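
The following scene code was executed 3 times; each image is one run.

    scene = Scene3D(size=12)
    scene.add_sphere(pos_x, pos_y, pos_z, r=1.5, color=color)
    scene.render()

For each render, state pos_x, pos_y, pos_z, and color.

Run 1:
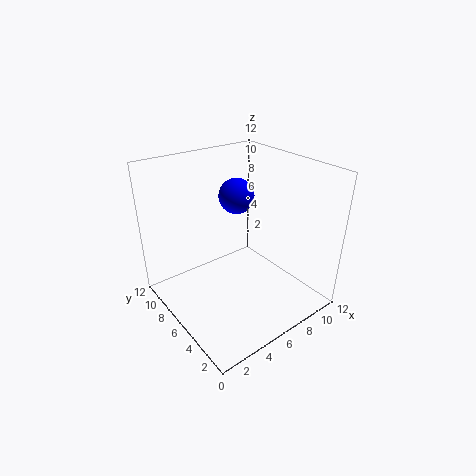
pos_x = 7
pos_y = 7.5
pos_z = 9
color = 'blue'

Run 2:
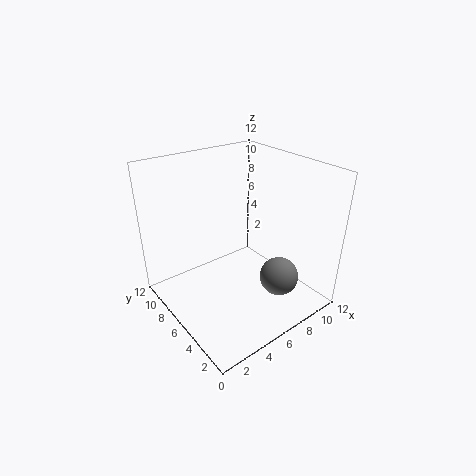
pos_x = 7
pos_y = 2
pos_z = 4
color = 'gray'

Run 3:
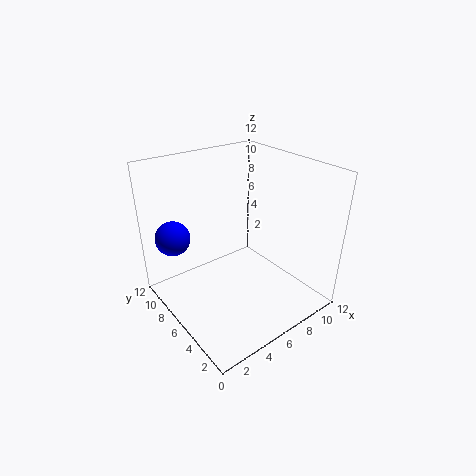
pos_x = 2
pos_y = 10
pos_z = 5.5
color = 'blue'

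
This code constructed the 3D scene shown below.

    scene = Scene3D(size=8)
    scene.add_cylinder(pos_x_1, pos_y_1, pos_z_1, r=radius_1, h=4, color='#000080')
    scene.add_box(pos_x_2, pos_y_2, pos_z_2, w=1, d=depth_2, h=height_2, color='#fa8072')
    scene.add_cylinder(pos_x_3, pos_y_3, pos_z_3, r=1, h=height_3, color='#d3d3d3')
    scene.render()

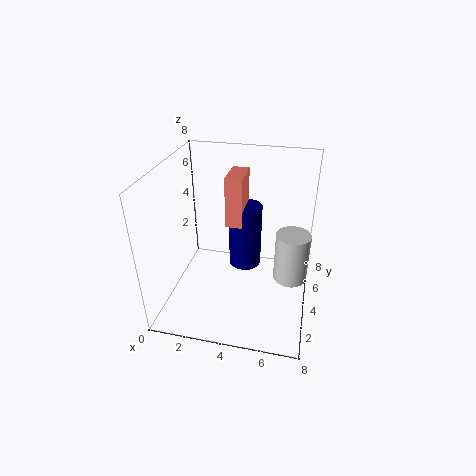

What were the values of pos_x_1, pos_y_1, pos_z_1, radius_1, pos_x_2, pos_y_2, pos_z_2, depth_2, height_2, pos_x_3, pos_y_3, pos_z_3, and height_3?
pos_x_1 = 4, pos_y_1 = 6, pos_z_1 = 1, radius_1 = 1, pos_x_2 = 3, pos_y_2 = 5, pos_z_2 = 4, depth_2 = 2, height_2 = 3, pos_x_3 = 7, pos_y_3 = 5, pos_z_3 = 1, height_3 = 3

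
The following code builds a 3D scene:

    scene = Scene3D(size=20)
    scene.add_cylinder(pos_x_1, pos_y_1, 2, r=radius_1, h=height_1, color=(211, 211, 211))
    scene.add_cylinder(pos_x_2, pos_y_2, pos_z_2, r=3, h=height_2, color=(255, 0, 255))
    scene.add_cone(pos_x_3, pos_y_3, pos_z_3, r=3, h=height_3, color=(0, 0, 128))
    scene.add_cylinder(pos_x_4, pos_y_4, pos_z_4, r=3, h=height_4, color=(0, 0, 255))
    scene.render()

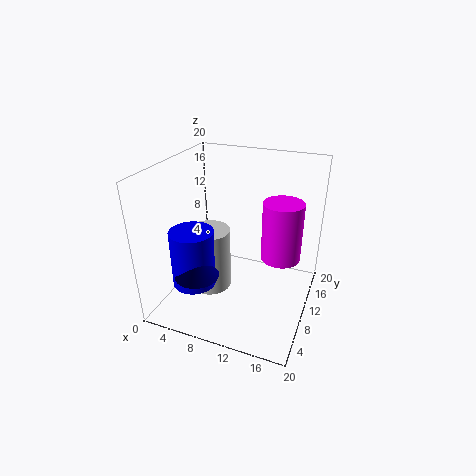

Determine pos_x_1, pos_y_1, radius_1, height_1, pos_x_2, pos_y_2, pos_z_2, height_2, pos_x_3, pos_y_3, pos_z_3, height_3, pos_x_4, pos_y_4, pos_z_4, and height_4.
pos_x_1 = 6, pos_y_1 = 9, radius_1 = 3, height_1 = 9, pos_x_2 = 15, pos_y_2 = 15, pos_z_2 = 5, height_2 = 9, pos_x_3 = 6, pos_y_3 = 5, pos_z_3 = 6, height_3 = 5, pos_x_4 = 5, pos_y_4 = 6, pos_z_4 = 4, height_4 = 8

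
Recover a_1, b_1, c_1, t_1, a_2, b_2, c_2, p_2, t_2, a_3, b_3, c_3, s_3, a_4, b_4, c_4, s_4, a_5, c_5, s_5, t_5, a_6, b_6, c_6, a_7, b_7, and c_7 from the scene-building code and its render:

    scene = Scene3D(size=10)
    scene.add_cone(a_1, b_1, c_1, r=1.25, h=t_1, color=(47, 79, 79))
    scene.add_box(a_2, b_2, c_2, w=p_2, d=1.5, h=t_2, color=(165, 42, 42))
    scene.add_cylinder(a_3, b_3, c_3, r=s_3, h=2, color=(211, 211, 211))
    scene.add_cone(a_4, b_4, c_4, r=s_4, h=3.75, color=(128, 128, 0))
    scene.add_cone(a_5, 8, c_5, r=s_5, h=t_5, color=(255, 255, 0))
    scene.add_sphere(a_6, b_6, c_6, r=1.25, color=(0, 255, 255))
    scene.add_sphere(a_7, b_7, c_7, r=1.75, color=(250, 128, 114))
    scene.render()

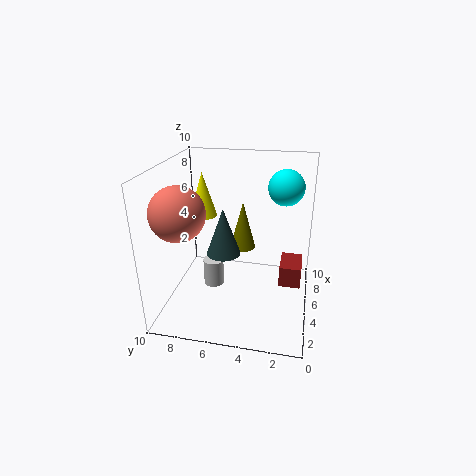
a_1 = 5.75
b_1 = 6.25
c_1 = 3.25
t_1 = 3.5
a_2 = 4.5
b_2 = 0.5
c_2 = 1.75
p_2 = 2.25
t_2 = 1.5
a_3 = 5.5
b_3 = 7
c_3 = 0.75
s_3 = 0.75
a_4 = 8
b_4 = 5.25
c_4 = 2.75
s_4 = 1
a_5 = 6.75
c_5 = 5.75
s_5 = 1
t_5 = 3.25
a_6 = 6.75
b_6 = 2
c_6 = 8.25
a_7 = 2.5
b_7 = 8.25
c_7 = 7.5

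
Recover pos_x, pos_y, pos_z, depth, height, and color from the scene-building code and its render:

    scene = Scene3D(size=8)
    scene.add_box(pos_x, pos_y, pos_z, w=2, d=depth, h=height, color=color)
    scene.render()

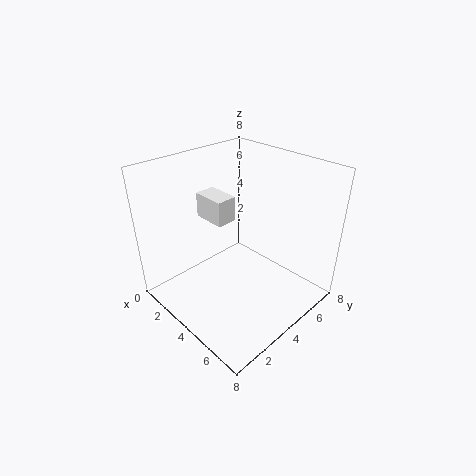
pos_x = 0.75, pos_y = 3.75, pos_z = 4.25, depth = 1.25, height = 1.5, color = 'white'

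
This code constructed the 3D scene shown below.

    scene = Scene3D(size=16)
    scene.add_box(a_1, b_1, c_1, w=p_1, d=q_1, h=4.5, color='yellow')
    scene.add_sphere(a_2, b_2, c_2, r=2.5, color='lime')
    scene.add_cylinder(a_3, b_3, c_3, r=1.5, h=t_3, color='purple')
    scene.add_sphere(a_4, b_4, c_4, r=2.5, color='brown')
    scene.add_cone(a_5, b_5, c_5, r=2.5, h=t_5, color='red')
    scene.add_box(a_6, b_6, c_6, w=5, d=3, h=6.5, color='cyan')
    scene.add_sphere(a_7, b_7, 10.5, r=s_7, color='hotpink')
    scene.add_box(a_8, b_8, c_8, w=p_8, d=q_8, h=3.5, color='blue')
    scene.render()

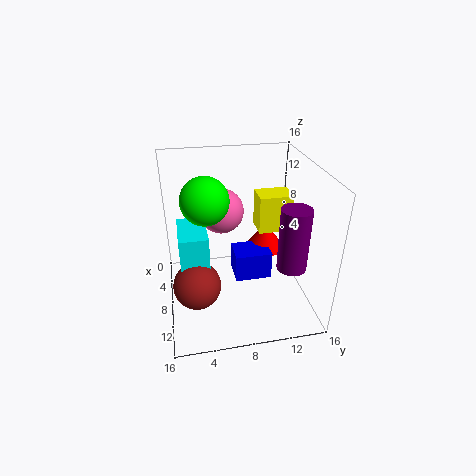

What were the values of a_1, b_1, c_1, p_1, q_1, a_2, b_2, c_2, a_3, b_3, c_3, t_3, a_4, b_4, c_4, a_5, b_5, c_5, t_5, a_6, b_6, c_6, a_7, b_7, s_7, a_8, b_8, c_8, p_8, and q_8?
a_1 = 3; b_1 = 11; c_1 = 7; p_1 = 3; q_1 = 4; a_2 = 8.5; b_2 = 4.5; c_2 = 13; a_3 = 13; b_3 = 12.5; c_3 = 7; t_3 = 6.5; a_4 = 11; b_4 = 3; c_4 = 4.5; a_5 = 3.5; b_5 = 12.5; c_5 = 3.5; t_5 = 3.5; a_6 = 6; b_6 = 1.5; c_6 = 3.5; a_7 = 6; b_7 = 6.5; s_7 = 2.5; a_8 = 3.5; b_8 = 8; c_8 = 1; p_8 = 3.5; q_8 = 4.5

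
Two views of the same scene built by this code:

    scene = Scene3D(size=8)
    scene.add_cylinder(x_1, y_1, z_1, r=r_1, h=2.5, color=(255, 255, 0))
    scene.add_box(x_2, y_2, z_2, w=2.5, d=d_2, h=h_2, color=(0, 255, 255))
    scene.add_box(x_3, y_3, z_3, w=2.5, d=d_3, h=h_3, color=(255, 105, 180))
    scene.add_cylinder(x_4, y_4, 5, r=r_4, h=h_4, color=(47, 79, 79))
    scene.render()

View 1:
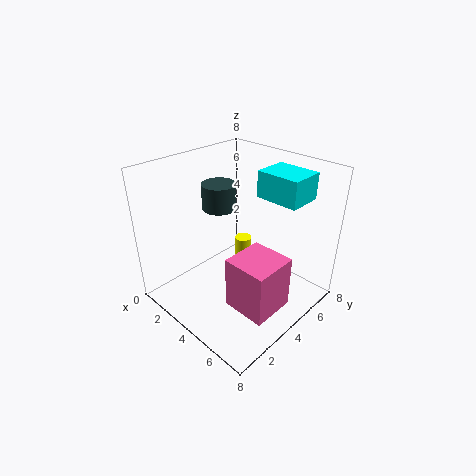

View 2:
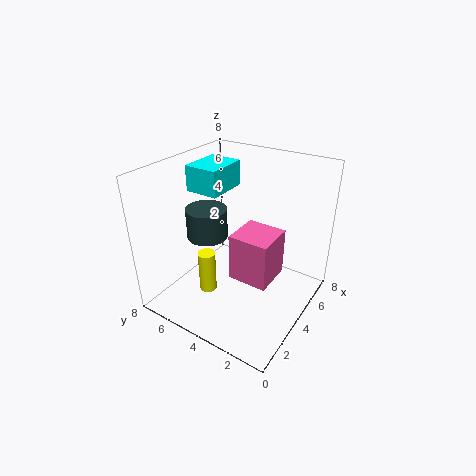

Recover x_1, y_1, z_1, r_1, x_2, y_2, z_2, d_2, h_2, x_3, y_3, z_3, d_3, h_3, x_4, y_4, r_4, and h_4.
x_1 = 3; y_1 = 5.5; z_1 = 0.5; r_1 = 0.5; x_2 = 4; y_2 = 5.5; z_2 = 6; d_2 = 2; h_2 = 1.5; x_3 = 4.5; y_3 = 2.5; z_3 = 0.5; d_3 = 2.5; h_3 = 3; x_4 = 2; y_4 = 4.5; r_4 = 1; h_4 = 1.5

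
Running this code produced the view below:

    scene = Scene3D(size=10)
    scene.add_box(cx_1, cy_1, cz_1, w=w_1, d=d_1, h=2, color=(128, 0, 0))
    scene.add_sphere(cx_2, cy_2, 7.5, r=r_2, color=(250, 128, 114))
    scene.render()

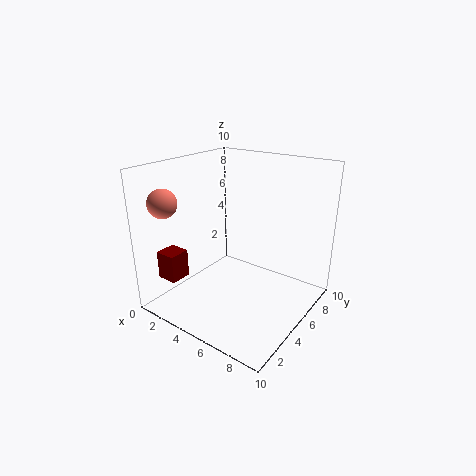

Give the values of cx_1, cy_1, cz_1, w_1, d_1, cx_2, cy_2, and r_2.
cx_1 = 0.5
cy_1 = 1.5
cz_1 = 2
w_1 = 1.5
d_1 = 1.5
cx_2 = 1
cy_2 = 2
r_2 = 1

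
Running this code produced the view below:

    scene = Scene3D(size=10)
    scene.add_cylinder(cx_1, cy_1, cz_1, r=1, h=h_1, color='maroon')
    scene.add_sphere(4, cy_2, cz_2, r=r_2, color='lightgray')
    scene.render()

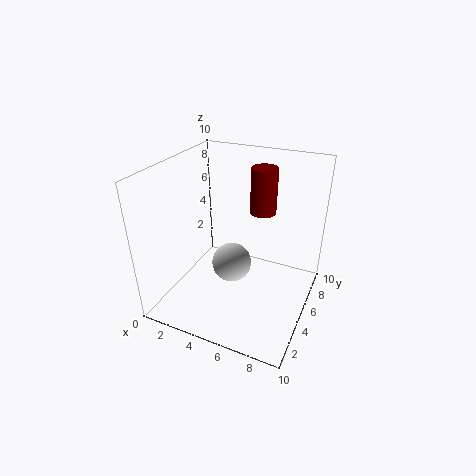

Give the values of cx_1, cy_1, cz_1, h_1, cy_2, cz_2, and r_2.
cx_1 = 5.5
cy_1 = 8.5
cz_1 = 5.5
h_1 = 3.5
cy_2 = 6
cz_2 = 2
r_2 = 1.5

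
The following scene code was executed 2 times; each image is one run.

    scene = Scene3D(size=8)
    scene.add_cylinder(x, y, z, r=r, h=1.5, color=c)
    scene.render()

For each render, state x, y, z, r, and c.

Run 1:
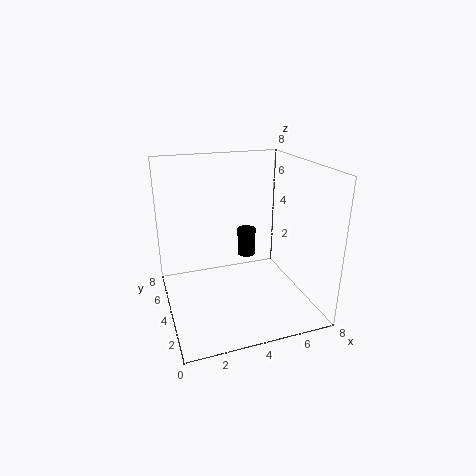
x = 4.5; y = 4; z = 3; r = 0.5; c = 'black'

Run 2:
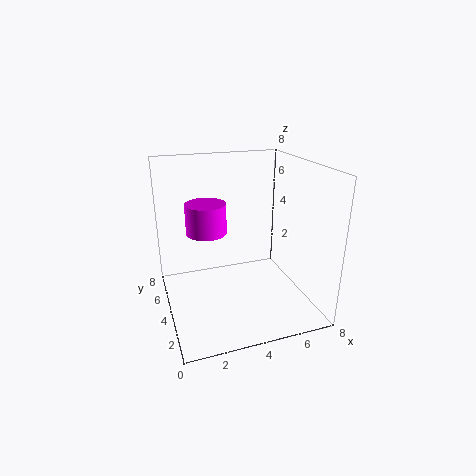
x = 2; y = 3; z = 5; r = 1; c = 'magenta'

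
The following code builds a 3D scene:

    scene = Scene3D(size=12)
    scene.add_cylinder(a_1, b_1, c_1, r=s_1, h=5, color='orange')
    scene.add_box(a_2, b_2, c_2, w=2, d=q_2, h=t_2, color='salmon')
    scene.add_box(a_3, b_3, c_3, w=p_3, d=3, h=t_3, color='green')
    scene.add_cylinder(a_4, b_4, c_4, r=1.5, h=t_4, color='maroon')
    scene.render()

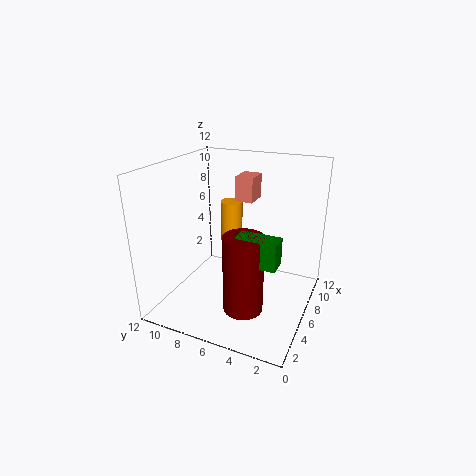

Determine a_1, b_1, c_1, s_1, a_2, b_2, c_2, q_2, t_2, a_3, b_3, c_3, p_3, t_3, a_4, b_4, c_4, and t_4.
a_1 = 9; b_1 = 8; c_1 = 3; s_1 = 1; a_2 = 6.5; b_2 = 5; c_2 = 9; q_2 = 1.5; t_2 = 2; a_3 = 2; b_3 = 1.5; c_3 = 6; p_3 = 1.5; t_3 = 2; a_4 = 2.5; b_4 = 4; c_4 = 2; t_4 = 6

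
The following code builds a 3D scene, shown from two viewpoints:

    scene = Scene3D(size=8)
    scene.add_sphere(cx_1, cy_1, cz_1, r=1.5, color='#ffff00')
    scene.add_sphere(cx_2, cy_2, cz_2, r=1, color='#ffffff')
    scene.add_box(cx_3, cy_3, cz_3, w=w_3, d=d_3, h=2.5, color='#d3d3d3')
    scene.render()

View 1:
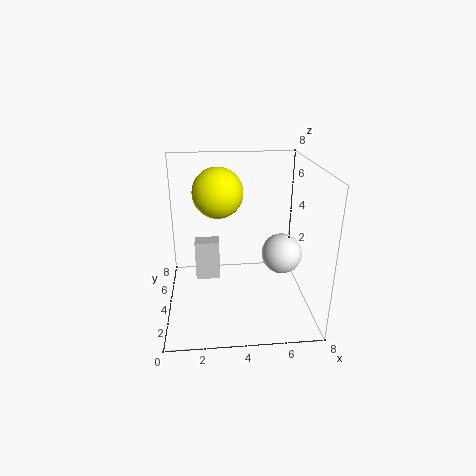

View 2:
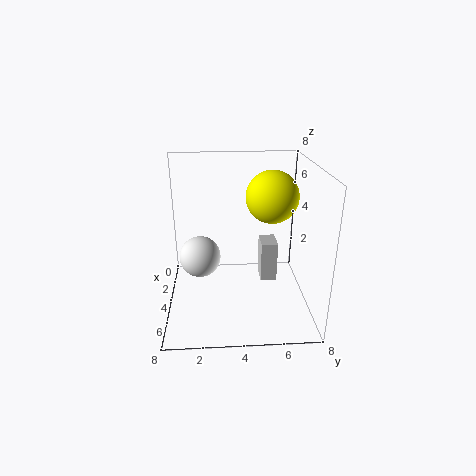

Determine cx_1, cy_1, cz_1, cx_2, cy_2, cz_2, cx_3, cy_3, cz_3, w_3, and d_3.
cx_1 = 3
cy_1 = 6
cz_1 = 6
cx_2 = 6
cy_2 = 2
cz_2 = 4
cx_3 = 1.5
cy_3 = 5.5
cz_3 = 0.5
w_3 = 1.5
d_3 = 1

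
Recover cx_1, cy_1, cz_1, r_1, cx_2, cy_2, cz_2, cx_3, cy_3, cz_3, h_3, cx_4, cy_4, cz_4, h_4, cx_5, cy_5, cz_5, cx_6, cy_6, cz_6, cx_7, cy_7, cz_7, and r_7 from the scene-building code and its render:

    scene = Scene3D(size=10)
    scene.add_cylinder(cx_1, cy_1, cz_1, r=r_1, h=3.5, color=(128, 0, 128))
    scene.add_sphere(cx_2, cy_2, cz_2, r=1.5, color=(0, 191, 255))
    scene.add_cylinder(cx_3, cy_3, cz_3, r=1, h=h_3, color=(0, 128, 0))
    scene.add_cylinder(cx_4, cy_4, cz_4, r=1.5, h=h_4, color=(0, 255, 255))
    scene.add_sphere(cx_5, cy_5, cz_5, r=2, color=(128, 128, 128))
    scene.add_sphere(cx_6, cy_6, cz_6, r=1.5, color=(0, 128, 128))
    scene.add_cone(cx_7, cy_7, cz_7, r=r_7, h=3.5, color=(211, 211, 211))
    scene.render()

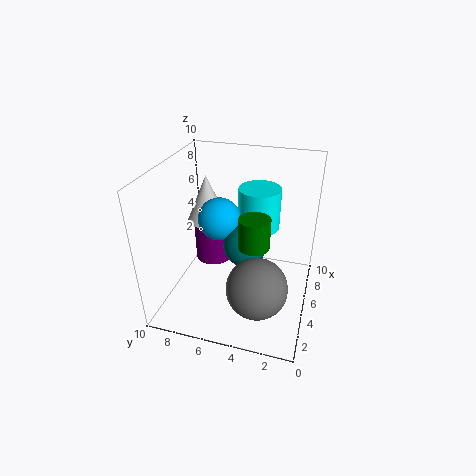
cx_1 = 8
cy_1 = 8
cz_1 = 1
r_1 = 1.5
cx_2 = 5.5
cy_2 = 6.5
cz_2 = 6
cx_3 = 3.5
cy_3 = 3.5
cz_3 = 5.5
h_3 = 2
cx_4 = 7
cy_4 = 4
cz_4 = 5
h_4 = 3
cx_5 = 2.5
cy_5 = 3
cz_5 = 3
cx_6 = 5
cy_6 = 4.5
cz_6 = 4.5
cx_7 = 7
cy_7 = 8
cz_7 = 5
r_7 = 1.5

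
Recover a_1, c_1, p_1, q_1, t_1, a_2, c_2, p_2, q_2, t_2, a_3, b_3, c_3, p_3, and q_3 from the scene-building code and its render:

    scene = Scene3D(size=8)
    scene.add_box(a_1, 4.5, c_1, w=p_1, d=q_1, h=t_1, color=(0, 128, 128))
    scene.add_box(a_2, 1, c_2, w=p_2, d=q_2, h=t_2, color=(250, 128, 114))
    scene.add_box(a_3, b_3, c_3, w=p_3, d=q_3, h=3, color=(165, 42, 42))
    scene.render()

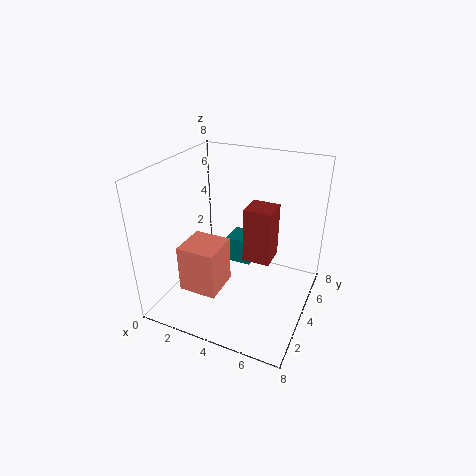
a_1 = 3, c_1 = 2, p_1 = 1.5, q_1 = 1.5, t_1 = 1.5, a_2 = 2, c_2 = 2, p_2 = 2, q_2 = 2, t_2 = 2.5, a_3 = 4.5, b_3 = 3.5, c_3 = 3, p_3 = 1.5, q_3 = 1.5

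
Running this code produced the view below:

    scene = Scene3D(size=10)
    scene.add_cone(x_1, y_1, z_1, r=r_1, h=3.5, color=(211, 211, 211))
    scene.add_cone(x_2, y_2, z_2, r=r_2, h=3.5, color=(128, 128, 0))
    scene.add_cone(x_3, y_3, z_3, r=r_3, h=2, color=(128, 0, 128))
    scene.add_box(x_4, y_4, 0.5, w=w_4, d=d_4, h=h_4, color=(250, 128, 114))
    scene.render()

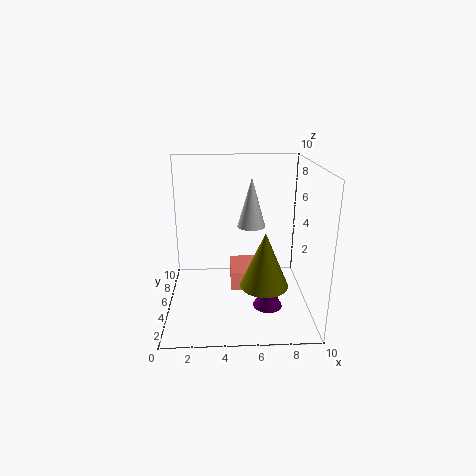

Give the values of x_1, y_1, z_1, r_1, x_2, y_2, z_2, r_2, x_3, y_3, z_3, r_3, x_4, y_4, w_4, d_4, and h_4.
x_1 = 6, y_1 = 6, z_1 = 5.5, r_1 = 1, x_2 = 6.5, y_2 = 2, z_2 = 3, r_2 = 1.5, x_3 = 7, y_3 = 3.5, z_3 = 0.5, r_3 = 1, x_4 = 4.5, y_4 = 5.5, w_4 = 3, d_4 = 3, h_4 = 1.5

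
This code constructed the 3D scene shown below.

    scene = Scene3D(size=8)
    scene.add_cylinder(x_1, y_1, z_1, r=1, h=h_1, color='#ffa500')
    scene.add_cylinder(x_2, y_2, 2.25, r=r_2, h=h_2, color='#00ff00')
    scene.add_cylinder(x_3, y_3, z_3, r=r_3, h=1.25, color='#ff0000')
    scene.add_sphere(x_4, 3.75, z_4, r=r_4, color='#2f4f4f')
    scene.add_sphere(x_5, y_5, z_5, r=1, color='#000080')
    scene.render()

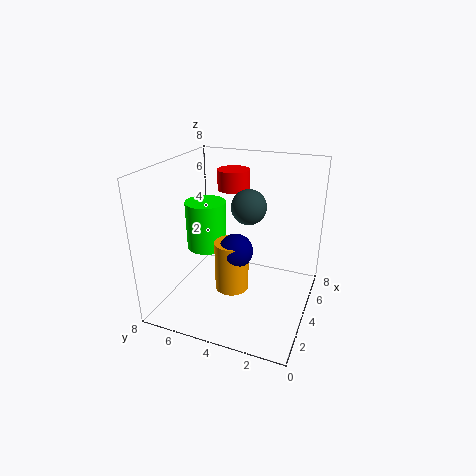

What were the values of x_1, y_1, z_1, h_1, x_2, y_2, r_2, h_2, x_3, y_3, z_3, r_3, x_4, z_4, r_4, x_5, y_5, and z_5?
x_1 = 4.25
y_1 = 4.5
z_1 = 0.5
h_1 = 3
x_2 = 5.5
y_2 = 6.75
r_2 = 1.25
h_2 = 3
x_3 = 7
y_3 = 5.5
z_3 = 5.75
r_3 = 1
x_4 = 5
z_4 = 5.5
r_4 = 1
x_5 = 4.25
y_5 = 4.25
z_5 = 3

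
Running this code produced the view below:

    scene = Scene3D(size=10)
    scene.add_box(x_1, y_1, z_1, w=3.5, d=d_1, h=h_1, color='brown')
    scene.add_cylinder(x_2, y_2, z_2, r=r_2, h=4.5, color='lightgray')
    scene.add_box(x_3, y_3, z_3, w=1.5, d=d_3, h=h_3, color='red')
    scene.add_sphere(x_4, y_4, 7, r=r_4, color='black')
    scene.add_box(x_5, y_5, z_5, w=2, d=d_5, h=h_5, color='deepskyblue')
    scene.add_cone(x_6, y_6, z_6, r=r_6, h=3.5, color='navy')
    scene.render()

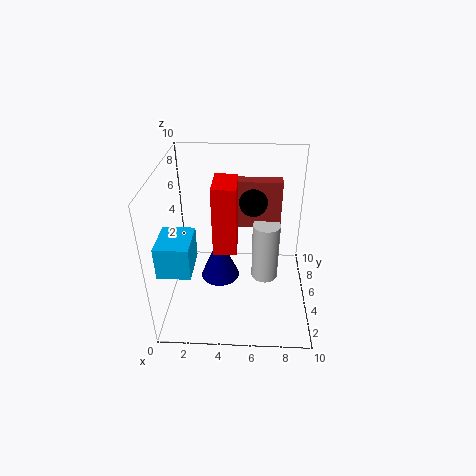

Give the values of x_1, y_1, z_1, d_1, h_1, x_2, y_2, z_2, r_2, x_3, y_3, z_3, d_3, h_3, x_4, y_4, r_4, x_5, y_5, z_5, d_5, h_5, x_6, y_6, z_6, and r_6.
x_1 = 4.5
y_1 = 6.5
z_1 = 5
d_1 = 1
h_1 = 3.5
x_2 = 7
y_2 = 6
z_2 = 1
r_2 = 1
x_3 = 3.5
y_3 = 3
z_3 = 5
d_3 = 2.5
h_3 = 4.5
x_4 = 6
y_4 = 6.5
r_4 = 1
x_5 = 0.5
y_5 = 0.5
z_5 = 5
d_5 = 2.5
h_5 = 2
x_6 = 3.5
y_6 = 6.5
z_6 = 0.5
r_6 = 1.5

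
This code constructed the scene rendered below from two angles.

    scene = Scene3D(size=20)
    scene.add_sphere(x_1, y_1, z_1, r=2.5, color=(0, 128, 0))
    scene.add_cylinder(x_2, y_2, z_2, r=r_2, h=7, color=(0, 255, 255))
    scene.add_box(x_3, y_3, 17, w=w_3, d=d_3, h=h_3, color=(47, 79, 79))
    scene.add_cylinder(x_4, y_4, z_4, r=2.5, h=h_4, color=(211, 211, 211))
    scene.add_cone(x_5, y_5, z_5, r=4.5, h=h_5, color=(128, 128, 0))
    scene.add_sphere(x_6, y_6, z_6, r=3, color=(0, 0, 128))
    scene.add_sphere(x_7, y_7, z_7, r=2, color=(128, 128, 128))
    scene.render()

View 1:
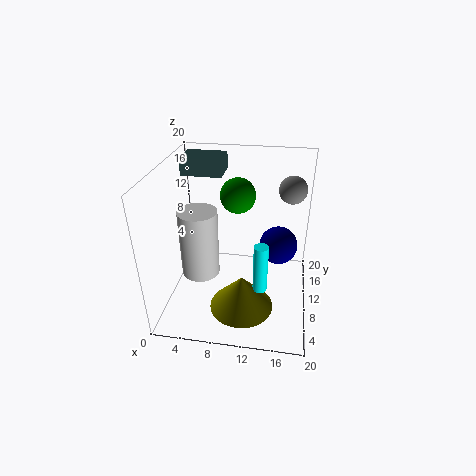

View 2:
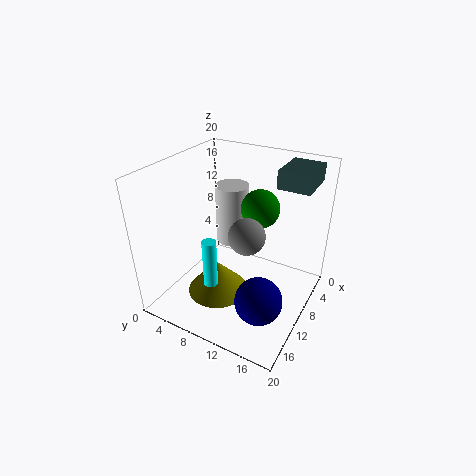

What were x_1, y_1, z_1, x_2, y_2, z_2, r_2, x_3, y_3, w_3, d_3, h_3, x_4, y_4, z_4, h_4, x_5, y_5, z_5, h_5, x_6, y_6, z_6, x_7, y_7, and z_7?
x_1 = 9.5
y_1 = 13
z_1 = 15
x_2 = 13.5
y_2 = 7.5
z_2 = 3.5
r_2 = 1
x_3 = 1
y_3 = 14
w_3 = 6
d_3 = 4.5
h_3 = 2.5
x_4 = 5.5
y_4 = 6.5
z_4 = 6.5
h_4 = 9
x_5 = 11
y_5 = 7
z_5 = 0.5
h_5 = 5
x_6 = 15.5
y_6 = 16
z_6 = 5.5
x_7 = 17
y_7 = 15
z_7 = 15.5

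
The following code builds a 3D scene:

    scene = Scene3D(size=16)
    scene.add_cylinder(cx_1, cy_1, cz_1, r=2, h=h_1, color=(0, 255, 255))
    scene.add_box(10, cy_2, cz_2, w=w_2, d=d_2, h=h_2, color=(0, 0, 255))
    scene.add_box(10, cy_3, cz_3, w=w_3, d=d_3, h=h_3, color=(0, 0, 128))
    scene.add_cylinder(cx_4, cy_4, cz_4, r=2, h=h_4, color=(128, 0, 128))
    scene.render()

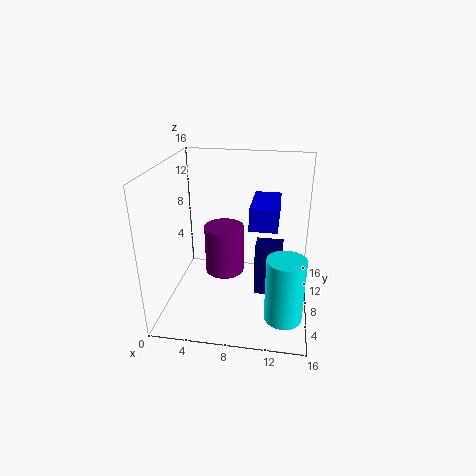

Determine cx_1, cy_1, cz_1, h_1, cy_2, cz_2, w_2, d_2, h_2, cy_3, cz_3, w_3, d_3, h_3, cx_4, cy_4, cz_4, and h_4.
cx_1 = 13.5, cy_1 = 4, cz_1 = 1, h_1 = 7, cy_2 = 1.5, cz_2 = 12, w_2 = 2.5, d_2 = 5, h_2 = 2, cy_3 = 7, cz_3 = 1.5, w_3 = 3, d_3 = 2.5, h_3 = 6, cx_4 = 7, cy_4 = 5.5, cz_4 = 5.5, h_4 = 5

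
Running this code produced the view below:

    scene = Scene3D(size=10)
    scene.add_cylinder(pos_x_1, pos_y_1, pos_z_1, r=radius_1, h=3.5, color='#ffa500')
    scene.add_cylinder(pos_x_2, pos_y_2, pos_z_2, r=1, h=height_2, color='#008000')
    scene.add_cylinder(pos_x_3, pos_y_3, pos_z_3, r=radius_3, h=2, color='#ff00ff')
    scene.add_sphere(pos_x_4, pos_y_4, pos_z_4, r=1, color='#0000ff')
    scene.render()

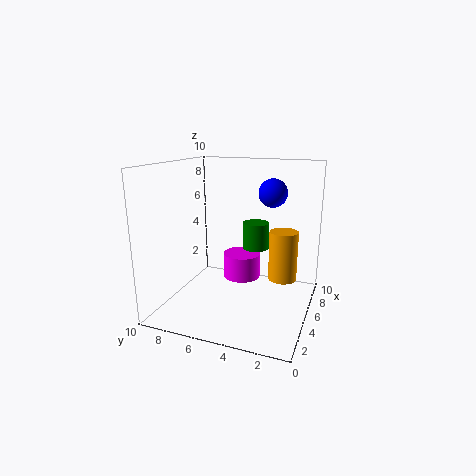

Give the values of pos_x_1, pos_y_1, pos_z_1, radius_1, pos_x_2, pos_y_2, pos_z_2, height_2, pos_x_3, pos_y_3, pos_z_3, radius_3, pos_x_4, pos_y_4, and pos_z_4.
pos_x_1 = 6, pos_y_1 = 2, pos_z_1 = 2, radius_1 = 1, pos_x_2 = 7.5, pos_y_2 = 4.5, pos_z_2 = 3.5, height_2 = 2, pos_x_3 = 8.5, pos_y_3 = 6, pos_z_3 = 0.5, radius_3 = 1.5, pos_x_4 = 6.5, pos_y_4 = 3, pos_z_4 = 8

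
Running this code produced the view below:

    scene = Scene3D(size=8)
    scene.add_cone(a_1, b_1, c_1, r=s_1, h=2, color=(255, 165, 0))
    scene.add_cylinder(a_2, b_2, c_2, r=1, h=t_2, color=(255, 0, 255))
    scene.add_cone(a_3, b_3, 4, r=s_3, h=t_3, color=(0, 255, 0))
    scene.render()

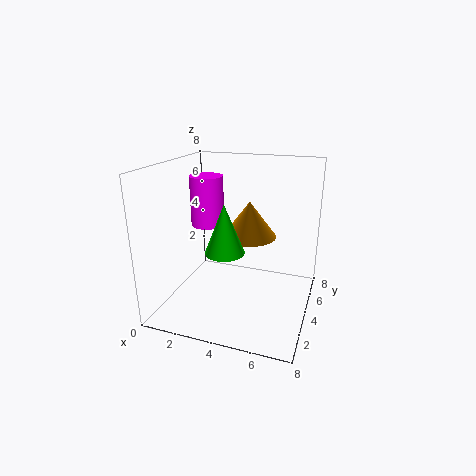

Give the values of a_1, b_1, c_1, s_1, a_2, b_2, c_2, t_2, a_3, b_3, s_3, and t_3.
a_1 = 4.5; b_1 = 4.5; c_1 = 4; s_1 = 1.5; a_2 = 1.5; b_2 = 5.5; c_2 = 4; t_2 = 3; a_3 = 4; b_3 = 2; s_3 = 1; t_3 = 2.5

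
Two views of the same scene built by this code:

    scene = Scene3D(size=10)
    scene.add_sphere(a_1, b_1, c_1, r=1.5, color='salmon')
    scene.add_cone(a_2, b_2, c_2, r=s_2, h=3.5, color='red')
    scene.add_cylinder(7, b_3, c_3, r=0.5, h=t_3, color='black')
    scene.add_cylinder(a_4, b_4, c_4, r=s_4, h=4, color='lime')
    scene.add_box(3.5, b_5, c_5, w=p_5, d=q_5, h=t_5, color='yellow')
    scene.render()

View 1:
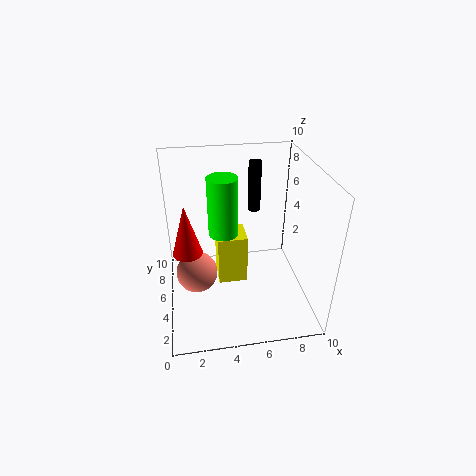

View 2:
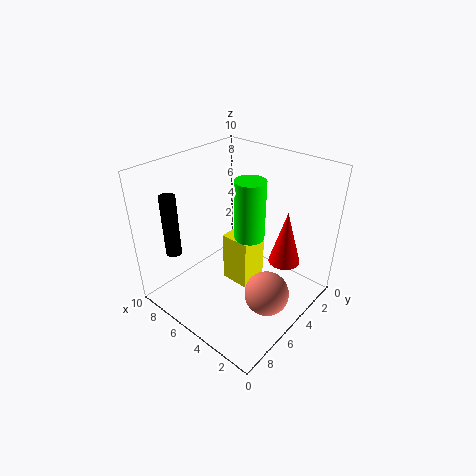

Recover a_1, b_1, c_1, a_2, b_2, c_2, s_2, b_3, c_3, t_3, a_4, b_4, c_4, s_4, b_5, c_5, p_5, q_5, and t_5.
a_1 = 2
b_1 = 5.5
c_1 = 2
a_2 = 1.5
b_2 = 4.5
c_2 = 4.5
s_2 = 1
b_3 = 9
c_3 = 5
t_3 = 4
a_4 = 4
b_4 = 5
c_4 = 5.5
s_4 = 1
b_5 = 4
c_5 = 2
p_5 = 2
q_5 = 2
t_5 = 3.5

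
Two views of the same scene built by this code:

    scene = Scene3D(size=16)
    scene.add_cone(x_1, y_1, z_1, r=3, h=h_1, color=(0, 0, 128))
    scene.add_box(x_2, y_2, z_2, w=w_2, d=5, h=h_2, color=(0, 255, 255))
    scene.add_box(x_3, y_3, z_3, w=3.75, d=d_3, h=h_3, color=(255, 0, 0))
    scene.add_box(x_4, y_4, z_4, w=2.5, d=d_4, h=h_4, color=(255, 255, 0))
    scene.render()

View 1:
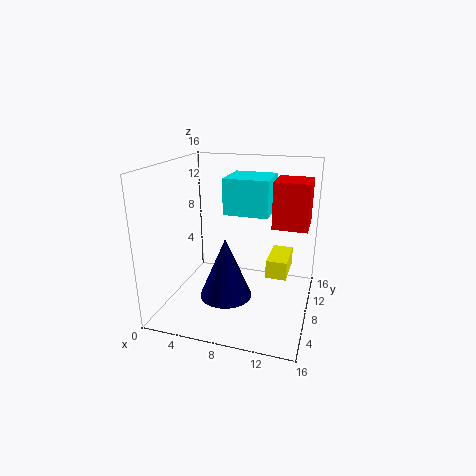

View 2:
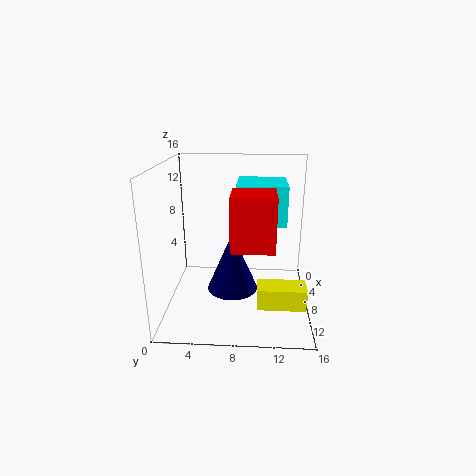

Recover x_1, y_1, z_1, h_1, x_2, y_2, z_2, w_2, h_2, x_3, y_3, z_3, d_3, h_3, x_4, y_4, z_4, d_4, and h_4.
x_1 = 6.75
y_1 = 7.25
z_1 = 1
h_1 = 7
x_2 = 6.25
y_2 = 8
z_2 = 10.5
w_2 = 5
h_2 = 4
x_3 = 11.75
y_3 = 7.75
z_3 = 9.5
d_3 = 4
h_3 = 5
x_4 = 10.75
y_4 = 10.25
z_4 = 2.25
d_4 = 5
h_4 = 2.25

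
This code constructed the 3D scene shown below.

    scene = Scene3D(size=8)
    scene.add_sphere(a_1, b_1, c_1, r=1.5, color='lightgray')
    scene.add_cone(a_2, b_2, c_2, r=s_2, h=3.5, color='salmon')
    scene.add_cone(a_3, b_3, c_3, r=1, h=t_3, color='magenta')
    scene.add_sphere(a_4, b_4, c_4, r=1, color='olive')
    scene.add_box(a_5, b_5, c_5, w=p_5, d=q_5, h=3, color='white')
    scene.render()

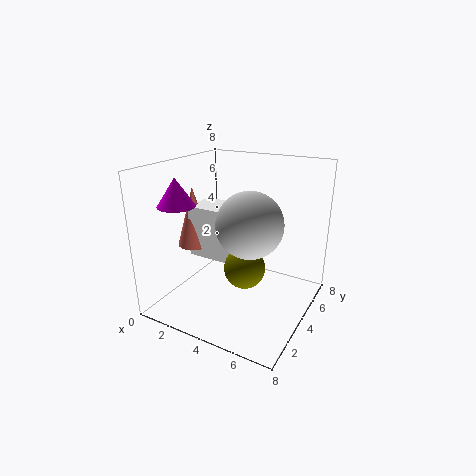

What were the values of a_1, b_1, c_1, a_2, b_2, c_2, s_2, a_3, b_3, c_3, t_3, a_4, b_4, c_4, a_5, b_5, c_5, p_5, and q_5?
a_1 = 6, b_1 = 1.5, c_1 = 6, a_2 = 1, b_2 = 4, c_2 = 3, s_2 = 1, a_3 = 1.5, b_3 = 2, c_3 = 6, t_3 = 1.5, a_4 = 5.5, b_4 = 2, c_4 = 3.5, a_5 = 1, b_5 = 3.5, c_5 = 2.5, p_5 = 3, q_5 = 2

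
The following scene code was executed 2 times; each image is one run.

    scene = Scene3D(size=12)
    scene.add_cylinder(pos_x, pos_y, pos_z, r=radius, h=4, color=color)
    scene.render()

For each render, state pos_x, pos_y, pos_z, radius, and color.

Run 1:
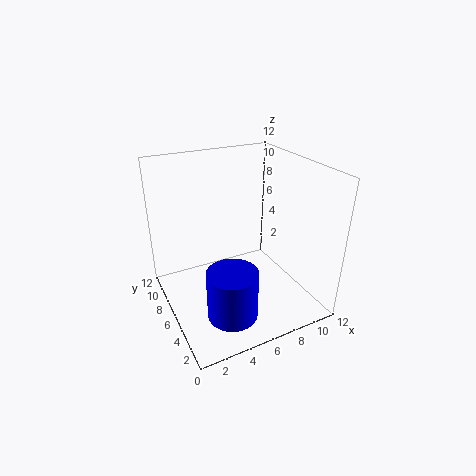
pos_x = 4; pos_y = 3; pos_z = 1; radius = 2; color = 'blue'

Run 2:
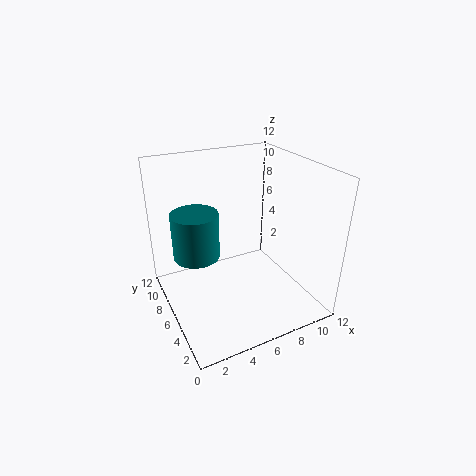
pos_x = 3; pos_y = 8; pos_z = 4; radius = 2; color = 'teal'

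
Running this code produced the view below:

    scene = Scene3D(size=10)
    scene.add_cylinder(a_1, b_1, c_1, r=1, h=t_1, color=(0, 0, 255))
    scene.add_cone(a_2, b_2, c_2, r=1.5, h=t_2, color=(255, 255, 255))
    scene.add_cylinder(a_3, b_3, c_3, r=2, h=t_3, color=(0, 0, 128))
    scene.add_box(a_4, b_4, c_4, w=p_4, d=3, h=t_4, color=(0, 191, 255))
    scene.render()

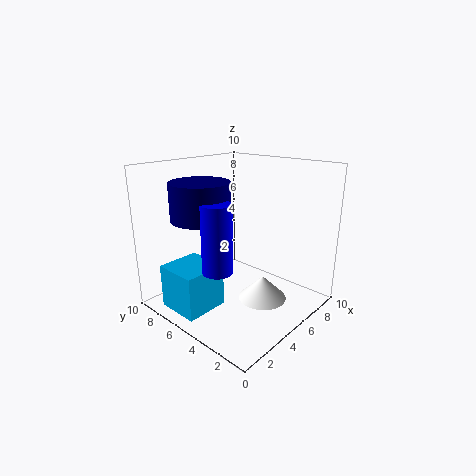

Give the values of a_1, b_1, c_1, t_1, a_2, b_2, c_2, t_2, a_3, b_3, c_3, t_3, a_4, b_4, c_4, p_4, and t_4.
a_1 = 2.5, b_1 = 4.5, c_1 = 3.5, t_1 = 4.5, a_2 = 4, b_2 = 2, c_2 = 2, t_2 = 1.5, a_3 = 3, b_3 = 6.5, c_3 = 6.5, t_3 = 2.5, a_4 = 0.5, b_4 = 5, c_4 = 0.5, p_4 = 3, t_4 = 3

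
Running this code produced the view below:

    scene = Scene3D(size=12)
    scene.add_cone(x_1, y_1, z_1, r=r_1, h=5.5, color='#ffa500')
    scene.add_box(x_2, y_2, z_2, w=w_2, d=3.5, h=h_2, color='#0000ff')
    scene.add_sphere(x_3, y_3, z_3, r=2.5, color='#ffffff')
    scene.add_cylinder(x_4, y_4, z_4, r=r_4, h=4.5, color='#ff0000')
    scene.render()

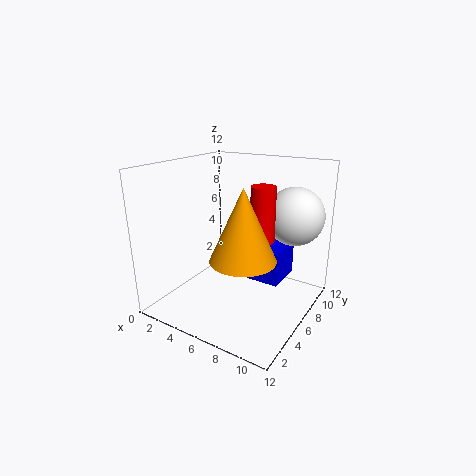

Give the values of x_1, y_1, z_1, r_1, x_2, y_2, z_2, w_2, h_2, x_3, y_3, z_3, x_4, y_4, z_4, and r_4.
x_1 = 8, y_1 = 3.5, z_1 = 5.5, r_1 = 2.5, x_2 = 6, y_2 = 7.5, z_2 = 1.5, w_2 = 3, h_2 = 3, x_3 = 9.5, y_3 = 9.5, z_3 = 7.5, x_4 = 8, y_4 = 6.5, z_4 = 6, r_4 = 1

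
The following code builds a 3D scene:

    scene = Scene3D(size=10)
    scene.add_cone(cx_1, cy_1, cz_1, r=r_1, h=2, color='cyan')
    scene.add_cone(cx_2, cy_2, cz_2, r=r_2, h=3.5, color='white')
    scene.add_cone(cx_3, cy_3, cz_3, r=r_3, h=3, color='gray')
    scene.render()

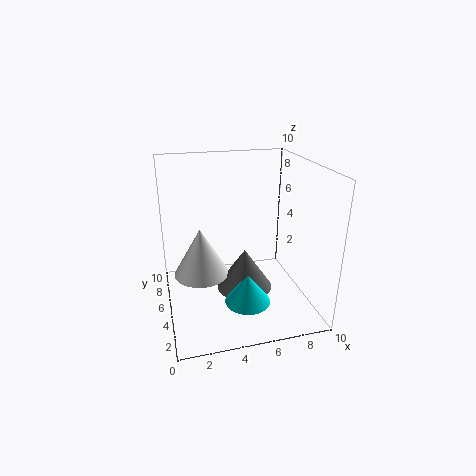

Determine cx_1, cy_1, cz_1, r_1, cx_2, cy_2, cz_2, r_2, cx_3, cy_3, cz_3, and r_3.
cx_1 = 5, cy_1 = 2.5, cz_1 = 1.5, r_1 = 1.5, cx_2 = 2.5, cy_2 = 6, cz_2 = 2, r_2 = 2, cx_3 = 5.5, cy_3 = 5, cz_3 = 1, r_3 = 2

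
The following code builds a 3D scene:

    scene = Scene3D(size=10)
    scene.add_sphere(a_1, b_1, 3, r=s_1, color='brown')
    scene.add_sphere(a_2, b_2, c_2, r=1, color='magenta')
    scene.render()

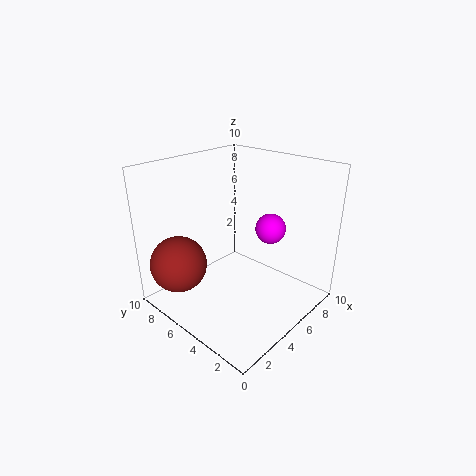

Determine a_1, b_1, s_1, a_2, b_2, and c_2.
a_1 = 2; b_1 = 8; s_1 = 2; a_2 = 6; b_2 = 3; c_2 = 6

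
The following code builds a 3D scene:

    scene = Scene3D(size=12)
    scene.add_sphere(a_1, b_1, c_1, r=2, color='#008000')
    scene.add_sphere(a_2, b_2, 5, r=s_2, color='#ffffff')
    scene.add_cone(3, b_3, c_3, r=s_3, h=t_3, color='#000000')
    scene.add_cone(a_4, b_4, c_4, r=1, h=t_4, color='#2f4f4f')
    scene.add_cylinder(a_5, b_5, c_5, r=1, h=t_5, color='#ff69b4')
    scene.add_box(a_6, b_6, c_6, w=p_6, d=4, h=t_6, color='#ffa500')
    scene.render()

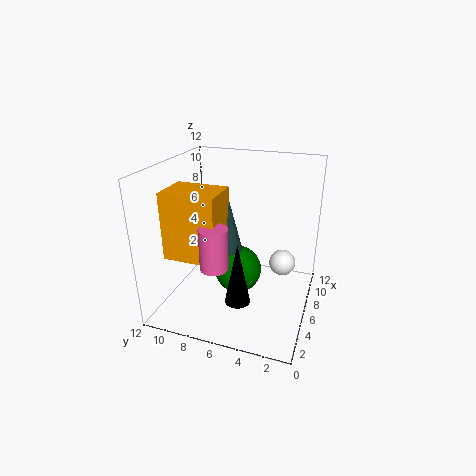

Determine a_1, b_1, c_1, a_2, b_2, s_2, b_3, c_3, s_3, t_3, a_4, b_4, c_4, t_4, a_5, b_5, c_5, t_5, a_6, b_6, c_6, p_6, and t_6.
a_1 = 6; b_1 = 6; c_1 = 3; a_2 = 5; b_2 = 2; s_2 = 1; b_3 = 5; c_3 = 2; s_3 = 1; t_3 = 5; a_4 = 4; b_4 = 6; c_4 = 6; t_4 = 4; a_5 = 1; b_5 = 6; c_5 = 6; t_5 = 3; a_6 = 1; b_6 = 6; c_6 = 6; p_6 = 3; t_6 = 5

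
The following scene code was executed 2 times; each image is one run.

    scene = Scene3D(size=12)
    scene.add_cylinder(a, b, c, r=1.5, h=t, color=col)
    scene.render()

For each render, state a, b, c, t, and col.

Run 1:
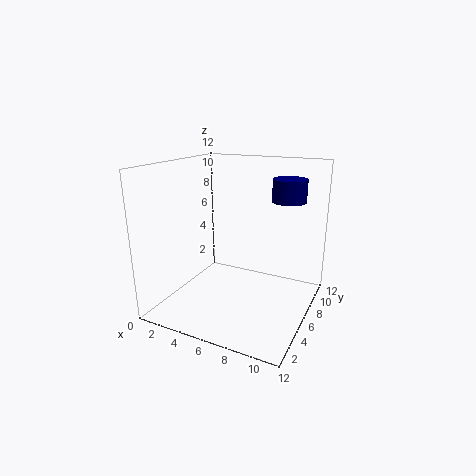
a = 9, b = 10, c = 8.5, t = 2, col = 'navy'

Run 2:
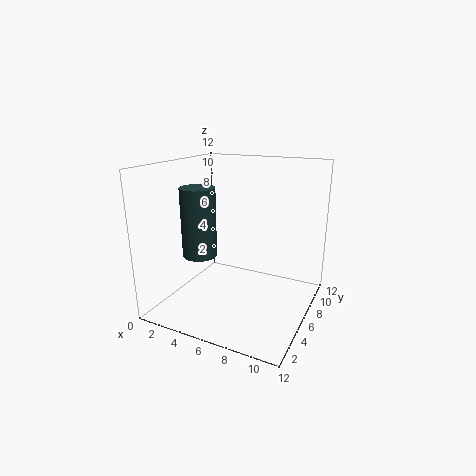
a = 2.5, b = 5.5, c = 4, t = 6, col = 'darkslategray'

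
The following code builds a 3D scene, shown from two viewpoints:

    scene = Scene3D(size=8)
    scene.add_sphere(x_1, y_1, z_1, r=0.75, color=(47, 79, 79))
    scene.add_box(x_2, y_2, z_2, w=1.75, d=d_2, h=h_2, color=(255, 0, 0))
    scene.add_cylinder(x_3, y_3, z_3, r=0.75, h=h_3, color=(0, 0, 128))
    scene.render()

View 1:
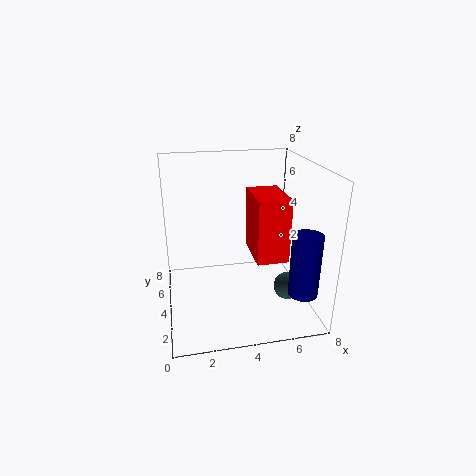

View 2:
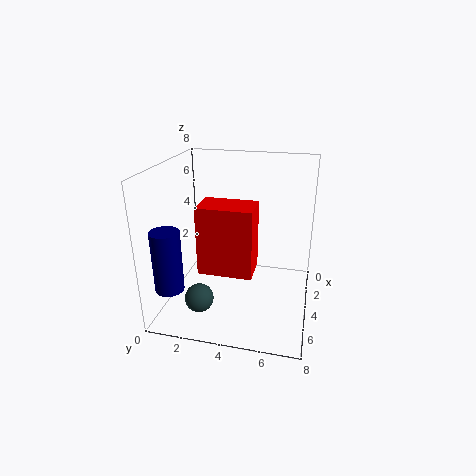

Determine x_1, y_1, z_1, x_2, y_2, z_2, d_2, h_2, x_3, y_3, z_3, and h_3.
x_1 = 6.5, y_1 = 2.5, z_1 = 1.5, x_2 = 4.75, y_2 = 2.5, z_2 = 3, d_2 = 2.75, h_2 = 3.5, x_3 = 6.75, y_3 = 1, z_3 = 2, h_3 = 3.25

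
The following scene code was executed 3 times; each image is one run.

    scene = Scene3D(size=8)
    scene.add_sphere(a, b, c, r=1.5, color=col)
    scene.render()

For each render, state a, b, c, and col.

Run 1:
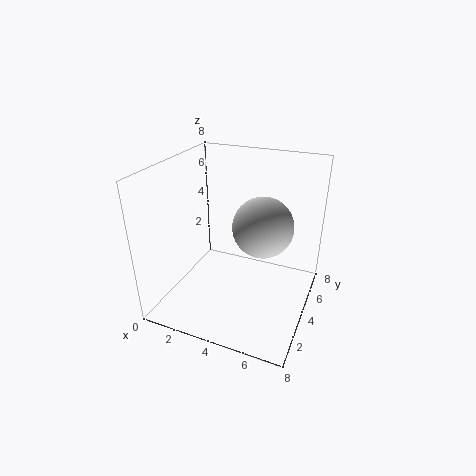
a = 5.75; b = 3; c = 5.5; col = 'lightgray'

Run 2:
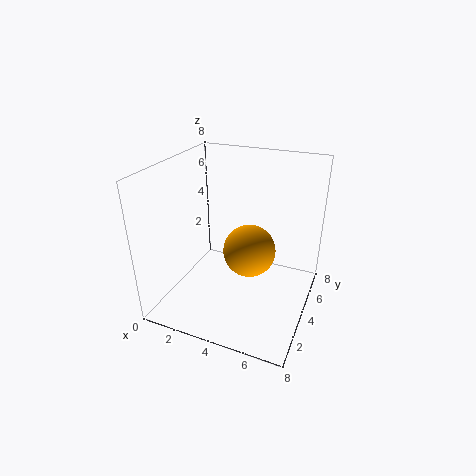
a = 4.5; b = 4.5; c = 3; col = 'orange'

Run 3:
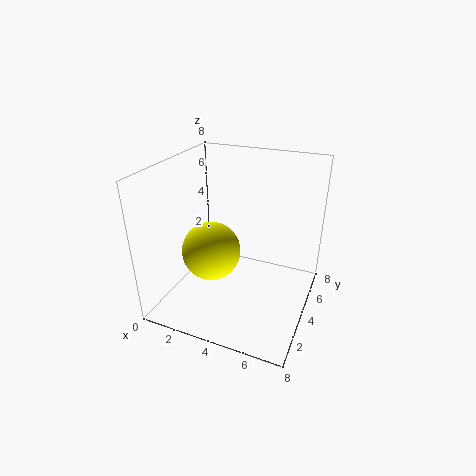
a = 3.25; b = 2.25; c = 4; col = 'yellow'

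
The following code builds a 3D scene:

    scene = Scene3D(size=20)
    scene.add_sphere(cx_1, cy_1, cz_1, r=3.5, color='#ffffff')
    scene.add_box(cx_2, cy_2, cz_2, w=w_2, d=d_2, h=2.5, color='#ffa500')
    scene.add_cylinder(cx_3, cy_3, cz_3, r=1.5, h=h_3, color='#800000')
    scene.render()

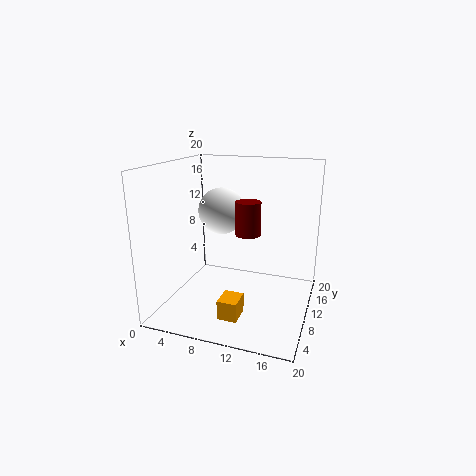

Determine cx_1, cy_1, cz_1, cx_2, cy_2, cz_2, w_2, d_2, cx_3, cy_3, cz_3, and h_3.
cx_1 = 6; cy_1 = 14; cz_1 = 12.5; cx_2 = 10; cy_2 = 2; cz_2 = 2; w_2 = 2.5; d_2 = 3; cx_3 = 13; cy_3 = 5; cz_3 = 12.5; h_3 = 4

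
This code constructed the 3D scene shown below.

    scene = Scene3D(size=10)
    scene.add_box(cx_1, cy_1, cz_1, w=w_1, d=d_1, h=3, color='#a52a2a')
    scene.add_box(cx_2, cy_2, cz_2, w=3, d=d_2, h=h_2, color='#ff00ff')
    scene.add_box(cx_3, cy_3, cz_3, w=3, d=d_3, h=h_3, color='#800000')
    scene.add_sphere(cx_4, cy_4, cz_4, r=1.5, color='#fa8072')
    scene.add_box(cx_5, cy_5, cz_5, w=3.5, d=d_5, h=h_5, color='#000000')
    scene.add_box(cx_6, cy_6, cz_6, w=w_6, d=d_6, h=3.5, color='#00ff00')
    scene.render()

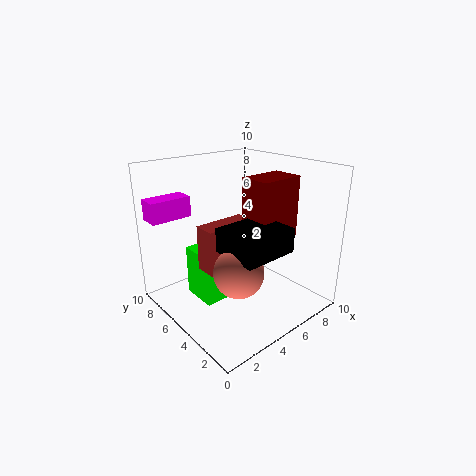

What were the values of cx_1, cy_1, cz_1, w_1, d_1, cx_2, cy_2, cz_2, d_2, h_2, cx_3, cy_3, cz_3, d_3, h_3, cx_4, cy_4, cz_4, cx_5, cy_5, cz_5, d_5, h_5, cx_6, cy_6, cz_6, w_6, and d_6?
cx_1 = 2, cy_1 = 4, cz_1 = 3.5, w_1 = 3.5, d_1 = 1.5, cx_2 = 0.5, cy_2 = 8.5, cz_2 = 6, d_2 = 1.5, h_2 = 1.5, cx_3 = 4.5, cy_3 = 2, cz_3 = 5.5, d_3 = 2, h_3 = 4, cx_4 = 2.5, cy_4 = 2, cz_4 = 4.5, cx_5 = 2, cy_5 = 0.5, cz_5 = 5.5, d_5 = 3, h_5 = 1.5, cx_6 = 2, cy_6 = 4.5, cz_6 = 1, w_6 = 3, d_6 = 2.5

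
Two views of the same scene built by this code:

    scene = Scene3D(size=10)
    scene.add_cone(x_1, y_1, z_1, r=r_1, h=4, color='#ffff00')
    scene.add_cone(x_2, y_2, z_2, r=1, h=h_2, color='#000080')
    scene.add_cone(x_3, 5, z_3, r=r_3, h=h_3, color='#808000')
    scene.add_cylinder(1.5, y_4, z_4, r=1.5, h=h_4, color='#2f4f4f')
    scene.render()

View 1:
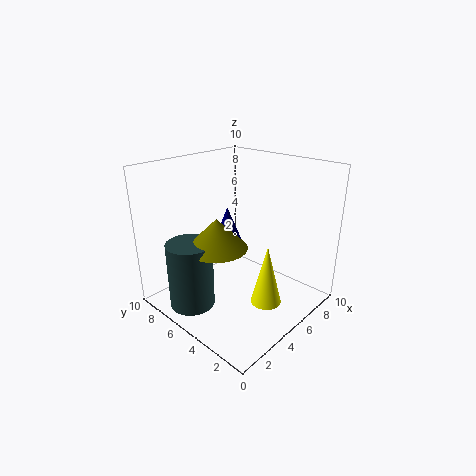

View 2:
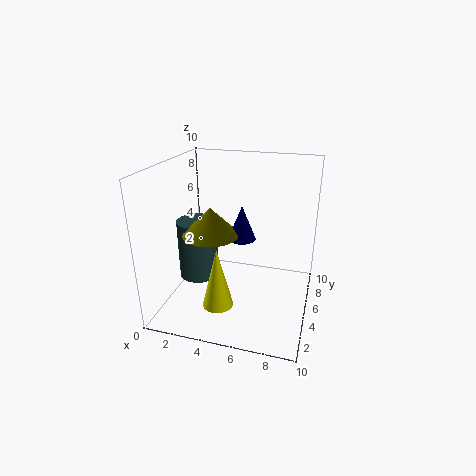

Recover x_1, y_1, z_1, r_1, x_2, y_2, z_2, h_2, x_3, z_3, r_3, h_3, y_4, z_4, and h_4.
x_1 = 4.5, y_1 = 2, z_1 = 1.5, r_1 = 1, x_2 = 5, y_2 = 6, z_2 = 4.5, h_2 = 2.5, x_3 = 3, z_3 = 5, r_3 = 2, h_3 = 2, y_4 = 6, z_4 = 1, h_4 = 4.5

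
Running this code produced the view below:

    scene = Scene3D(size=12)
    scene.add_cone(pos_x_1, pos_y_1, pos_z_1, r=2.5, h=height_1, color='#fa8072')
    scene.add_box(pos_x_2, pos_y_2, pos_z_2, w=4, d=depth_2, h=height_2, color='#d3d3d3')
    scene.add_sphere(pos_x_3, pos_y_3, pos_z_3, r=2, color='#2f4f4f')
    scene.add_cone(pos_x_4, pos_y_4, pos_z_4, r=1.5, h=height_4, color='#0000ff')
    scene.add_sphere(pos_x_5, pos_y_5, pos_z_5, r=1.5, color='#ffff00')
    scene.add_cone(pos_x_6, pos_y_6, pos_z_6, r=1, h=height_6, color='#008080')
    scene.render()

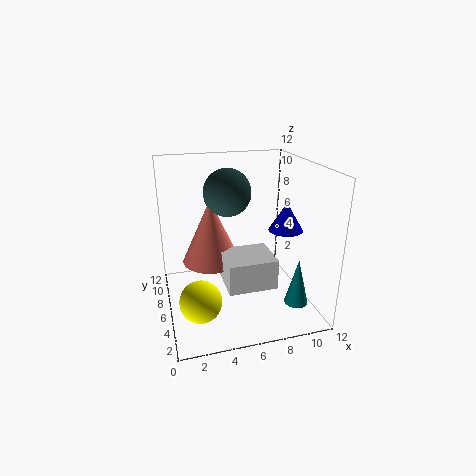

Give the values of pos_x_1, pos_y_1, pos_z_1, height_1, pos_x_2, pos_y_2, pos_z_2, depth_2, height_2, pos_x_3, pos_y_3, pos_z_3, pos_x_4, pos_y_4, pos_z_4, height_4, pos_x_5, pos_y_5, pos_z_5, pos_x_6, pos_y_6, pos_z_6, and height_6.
pos_x_1 = 4
pos_y_1 = 7.5
pos_z_1 = 3.5
height_1 = 5.5
pos_x_2 = 4.5
pos_y_2 = 3
pos_z_2 = 2.5
depth_2 = 3.5
height_2 = 2.5
pos_x_3 = 5.5
pos_y_3 = 7.5
pos_z_3 = 9.5
pos_x_4 = 10.5
pos_y_4 = 6.5
pos_z_4 = 6
height_4 = 2.5
pos_x_5 = 2
pos_y_5 = 1.5
pos_z_5 = 3.5
pos_x_6 = 10.5
pos_y_6 = 3.5
pos_z_6 = 0.5
height_6 = 4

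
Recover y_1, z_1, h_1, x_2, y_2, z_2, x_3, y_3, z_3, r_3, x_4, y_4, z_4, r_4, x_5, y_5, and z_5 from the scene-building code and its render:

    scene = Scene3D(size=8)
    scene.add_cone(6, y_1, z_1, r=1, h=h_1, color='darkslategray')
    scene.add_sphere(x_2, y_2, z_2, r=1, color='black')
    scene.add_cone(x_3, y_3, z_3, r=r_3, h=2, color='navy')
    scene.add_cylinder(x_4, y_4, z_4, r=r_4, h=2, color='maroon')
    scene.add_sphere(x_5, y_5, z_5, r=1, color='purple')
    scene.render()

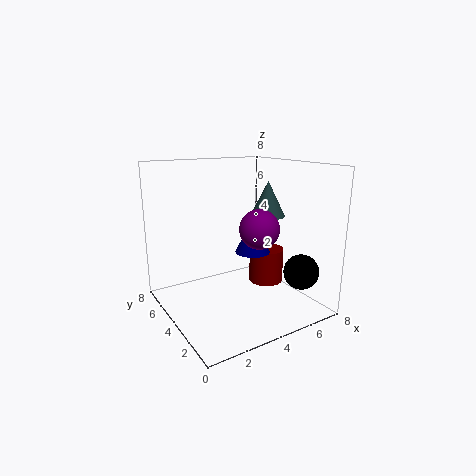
y_1 = 4, z_1 = 5, h_1 = 2, x_2 = 7, y_2 = 2, z_2 = 2, x_3 = 5, y_3 = 4, z_3 = 3, r_3 = 1, x_4 = 6, y_4 = 4, z_4 = 1, r_4 = 1, x_5 = 4, y_5 = 2, z_5 = 5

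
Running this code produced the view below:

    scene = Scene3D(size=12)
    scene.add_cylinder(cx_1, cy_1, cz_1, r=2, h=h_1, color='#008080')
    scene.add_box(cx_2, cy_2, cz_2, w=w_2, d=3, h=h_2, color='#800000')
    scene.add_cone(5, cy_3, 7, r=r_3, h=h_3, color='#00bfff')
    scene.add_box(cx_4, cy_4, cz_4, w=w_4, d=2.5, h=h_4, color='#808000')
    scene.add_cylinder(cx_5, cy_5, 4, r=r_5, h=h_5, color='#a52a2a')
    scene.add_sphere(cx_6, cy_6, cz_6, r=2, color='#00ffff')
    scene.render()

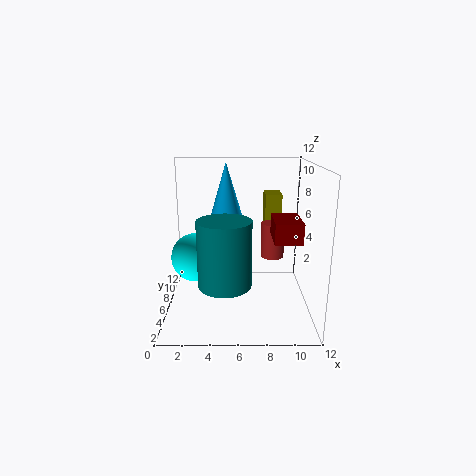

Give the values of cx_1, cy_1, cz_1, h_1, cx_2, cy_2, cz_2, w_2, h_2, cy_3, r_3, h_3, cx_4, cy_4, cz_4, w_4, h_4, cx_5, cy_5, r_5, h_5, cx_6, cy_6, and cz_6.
cx_1 = 5, cy_1 = 2.5, cz_1 = 3.5, h_1 = 5, cx_2 = 8.5, cy_2 = 1.5, cz_2 = 7, w_2 = 2, h_2 = 1.5, cy_3 = 8, r_3 = 1.5, h_3 = 5, cx_4 = 8.5, cy_4 = 9, cz_4 = 5.5, w_4 = 1.5, h_4 = 3.5, cx_5 = 9, cy_5 = 7, r_5 = 1, h_5 = 3, cx_6 = 2.5, cy_6 = 5.5, cz_6 = 4.5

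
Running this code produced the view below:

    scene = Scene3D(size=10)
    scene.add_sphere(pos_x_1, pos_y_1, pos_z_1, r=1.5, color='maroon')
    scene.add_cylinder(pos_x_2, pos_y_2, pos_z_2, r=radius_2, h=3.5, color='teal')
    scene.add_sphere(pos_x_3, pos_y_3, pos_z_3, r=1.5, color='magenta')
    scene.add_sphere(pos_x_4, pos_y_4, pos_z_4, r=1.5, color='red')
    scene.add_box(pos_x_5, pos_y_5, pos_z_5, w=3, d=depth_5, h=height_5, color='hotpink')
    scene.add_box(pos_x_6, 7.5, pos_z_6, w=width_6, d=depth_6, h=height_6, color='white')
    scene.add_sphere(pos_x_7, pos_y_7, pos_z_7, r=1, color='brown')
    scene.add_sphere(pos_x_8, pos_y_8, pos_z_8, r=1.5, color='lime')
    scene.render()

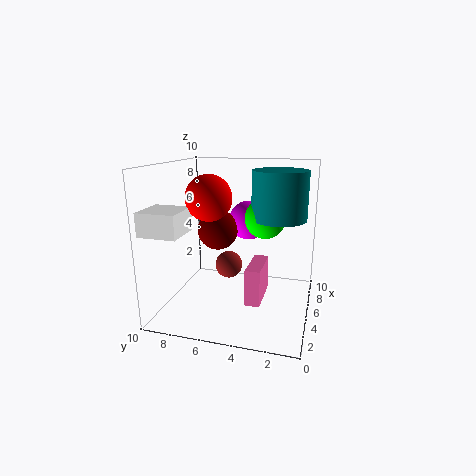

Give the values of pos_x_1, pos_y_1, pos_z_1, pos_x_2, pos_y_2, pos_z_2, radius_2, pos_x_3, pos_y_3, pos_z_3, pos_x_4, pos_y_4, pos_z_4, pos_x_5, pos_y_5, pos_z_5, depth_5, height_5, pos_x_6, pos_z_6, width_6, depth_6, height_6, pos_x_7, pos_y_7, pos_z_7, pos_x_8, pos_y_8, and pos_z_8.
pos_x_1 = 6.5
pos_y_1 = 7
pos_z_1 = 5
pos_x_2 = 7
pos_y_2 = 2.5
pos_z_2 = 6
radius_2 = 2
pos_x_3 = 8
pos_y_3 = 5
pos_z_3 = 5.5
pos_x_4 = 3.5
pos_y_4 = 6.5
pos_z_4 = 8
pos_x_5 = 3
pos_y_5 = 3
pos_z_5 = 1
depth_5 = 1
height_5 = 2.5
pos_x_6 = 0.5
pos_z_6 = 6
width_6 = 2.5
depth_6 = 2.5
height_6 = 1.5
pos_x_7 = 6
pos_y_7 = 6
pos_z_7 = 2.5
pos_x_8 = 7
pos_y_8 = 3.5
pos_z_8 = 6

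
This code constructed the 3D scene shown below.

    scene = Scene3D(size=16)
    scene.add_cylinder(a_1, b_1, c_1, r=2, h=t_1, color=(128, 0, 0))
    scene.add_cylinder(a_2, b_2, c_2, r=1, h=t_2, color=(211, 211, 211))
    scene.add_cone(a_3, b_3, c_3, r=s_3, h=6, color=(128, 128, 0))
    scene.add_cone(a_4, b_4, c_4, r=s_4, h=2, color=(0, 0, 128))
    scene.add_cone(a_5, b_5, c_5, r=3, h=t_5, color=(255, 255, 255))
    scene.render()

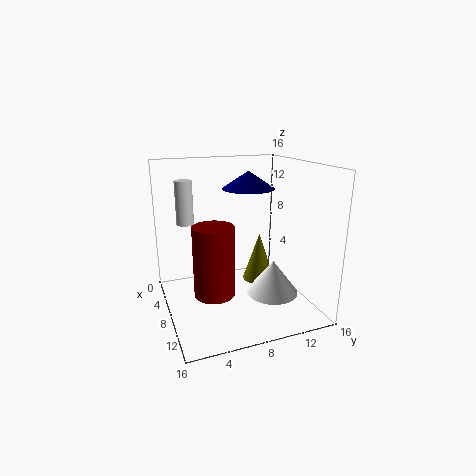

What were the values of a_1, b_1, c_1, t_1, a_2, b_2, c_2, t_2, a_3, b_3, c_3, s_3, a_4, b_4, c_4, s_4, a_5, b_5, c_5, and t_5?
a_1 = 12, b_1 = 4, c_1 = 4, t_1 = 7, a_2 = 4, b_2 = 3, c_2 = 9, t_2 = 5, a_3 = 5, b_3 = 12, c_3 = 1, s_3 = 2, a_4 = 6, b_4 = 10, c_4 = 13, s_4 = 3, a_5 = 9, b_5 = 12, c_5 = 1, t_5 = 4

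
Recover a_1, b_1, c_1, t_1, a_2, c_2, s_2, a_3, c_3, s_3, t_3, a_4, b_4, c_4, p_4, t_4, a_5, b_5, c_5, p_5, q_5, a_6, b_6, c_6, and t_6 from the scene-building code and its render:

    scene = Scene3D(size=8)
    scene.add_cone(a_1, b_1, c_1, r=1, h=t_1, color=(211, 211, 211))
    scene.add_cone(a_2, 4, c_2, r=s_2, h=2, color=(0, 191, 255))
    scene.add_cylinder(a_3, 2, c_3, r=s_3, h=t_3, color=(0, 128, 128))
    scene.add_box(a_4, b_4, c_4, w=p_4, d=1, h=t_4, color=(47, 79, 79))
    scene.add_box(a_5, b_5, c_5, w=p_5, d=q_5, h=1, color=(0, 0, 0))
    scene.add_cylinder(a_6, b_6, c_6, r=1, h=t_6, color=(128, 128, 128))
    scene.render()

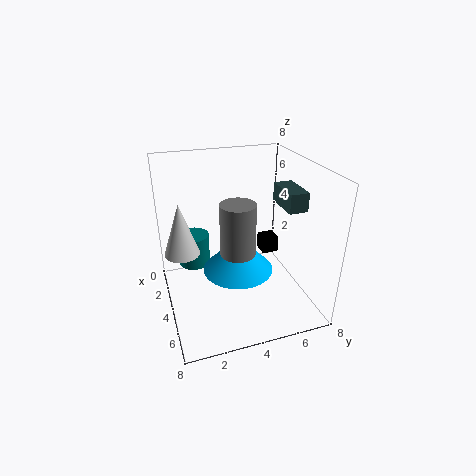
a_1 = 3
b_1 = 1
c_1 = 3
t_1 = 3
a_2 = 4
c_2 = 2
s_2 = 2
a_3 = 1
c_3 = 1
s_3 = 1
t_3 = 2
a_4 = 4
b_4 = 6
c_4 = 6
p_4 = 2
t_4 = 1
a_5 = 2
b_5 = 6
c_5 = 2
p_5 = 1
q_5 = 1
a_6 = 4
b_6 = 4
c_6 = 2
t_6 = 4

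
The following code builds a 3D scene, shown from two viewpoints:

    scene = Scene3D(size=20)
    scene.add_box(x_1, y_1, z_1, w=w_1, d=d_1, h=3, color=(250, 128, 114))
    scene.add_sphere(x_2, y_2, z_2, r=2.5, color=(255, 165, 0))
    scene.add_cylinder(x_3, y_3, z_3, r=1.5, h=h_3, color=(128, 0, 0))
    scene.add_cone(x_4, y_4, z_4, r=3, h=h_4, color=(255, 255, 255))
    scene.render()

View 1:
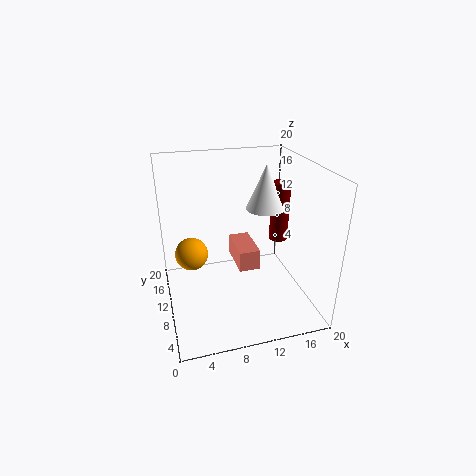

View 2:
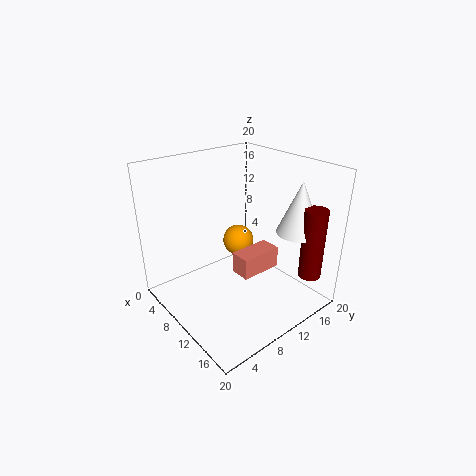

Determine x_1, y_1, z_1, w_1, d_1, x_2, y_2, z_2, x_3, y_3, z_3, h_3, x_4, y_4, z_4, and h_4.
x_1 = 10
y_1 = 9
z_1 = 5
w_1 = 3
d_1 = 6
x_2 = 4
y_2 = 15
z_2 = 5.5
x_3 = 18.5
y_3 = 15.5
z_3 = 6
h_3 = 9.5
x_4 = 16
y_4 = 15.5
z_4 = 11.5
h_4 = 7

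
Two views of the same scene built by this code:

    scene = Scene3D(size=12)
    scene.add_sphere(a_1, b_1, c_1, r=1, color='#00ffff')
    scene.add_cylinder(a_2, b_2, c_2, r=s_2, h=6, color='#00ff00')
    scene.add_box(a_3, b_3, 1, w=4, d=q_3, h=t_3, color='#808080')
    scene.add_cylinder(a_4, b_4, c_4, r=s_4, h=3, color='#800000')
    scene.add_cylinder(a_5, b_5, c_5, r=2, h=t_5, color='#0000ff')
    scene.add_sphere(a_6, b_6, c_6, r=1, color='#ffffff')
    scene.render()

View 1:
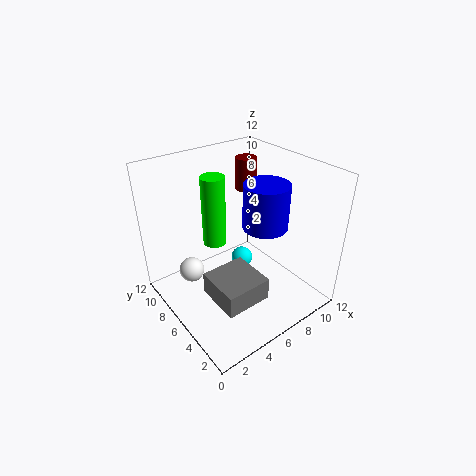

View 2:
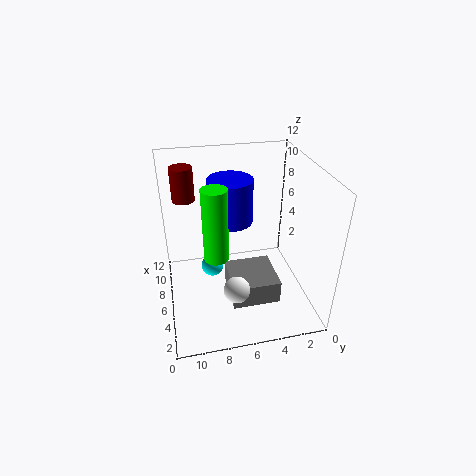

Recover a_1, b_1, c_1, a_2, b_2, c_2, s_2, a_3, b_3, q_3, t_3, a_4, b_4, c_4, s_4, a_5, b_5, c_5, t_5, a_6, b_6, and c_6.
a_1 = 8, b_1 = 8, c_1 = 2, a_2 = 5, b_2 = 8, c_2 = 5, s_2 = 1, a_3 = 3, b_3 = 3, q_3 = 4, t_3 = 2, a_4 = 10, b_4 = 10, c_4 = 8, s_4 = 1, a_5 = 9, b_5 = 6, c_5 = 6, t_5 = 4, a_6 = 2, b_6 = 7, c_6 = 4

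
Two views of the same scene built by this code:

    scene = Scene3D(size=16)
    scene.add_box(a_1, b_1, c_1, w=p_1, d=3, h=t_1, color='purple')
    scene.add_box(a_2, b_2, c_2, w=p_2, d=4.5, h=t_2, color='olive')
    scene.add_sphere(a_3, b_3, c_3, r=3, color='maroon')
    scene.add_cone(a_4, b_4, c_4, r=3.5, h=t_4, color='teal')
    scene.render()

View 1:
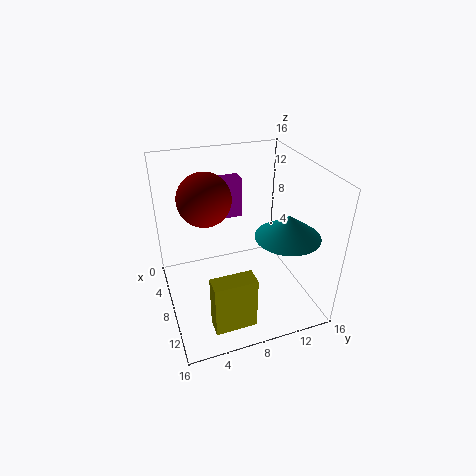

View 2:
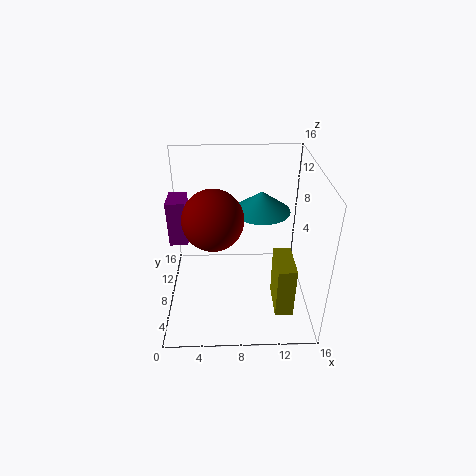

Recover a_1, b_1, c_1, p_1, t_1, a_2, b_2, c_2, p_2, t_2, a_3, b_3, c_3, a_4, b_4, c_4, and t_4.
a_1 = 0.5; b_1 = 7.5; c_1 = 7.5; p_1 = 2; t_1 = 5; a_2 = 12; b_2 = 3.5; c_2 = 0.5; p_2 = 2; t_2 = 6; a_3 = 5.5; b_3 = 5; c_3 = 12; a_4 = 11; b_4 = 12.5; c_4 = 9; t_4 = 2.5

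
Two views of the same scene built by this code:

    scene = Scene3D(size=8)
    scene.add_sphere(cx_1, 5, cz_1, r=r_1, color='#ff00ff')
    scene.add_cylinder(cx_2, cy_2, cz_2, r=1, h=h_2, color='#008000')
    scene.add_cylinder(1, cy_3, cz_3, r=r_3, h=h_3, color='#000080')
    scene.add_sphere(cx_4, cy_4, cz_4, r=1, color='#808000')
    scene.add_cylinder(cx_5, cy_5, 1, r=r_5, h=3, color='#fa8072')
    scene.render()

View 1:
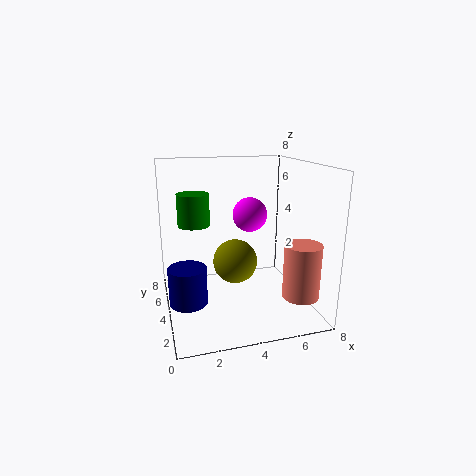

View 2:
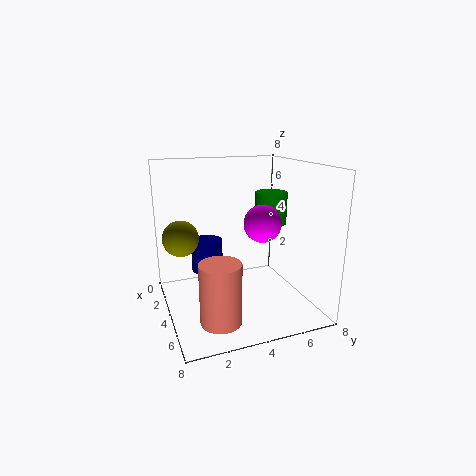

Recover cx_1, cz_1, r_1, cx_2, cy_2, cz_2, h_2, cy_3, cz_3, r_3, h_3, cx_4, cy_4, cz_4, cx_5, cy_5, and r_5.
cx_1 = 5; cz_1 = 5; r_1 = 1; cx_2 = 2; cy_2 = 7; cz_2 = 4; h_2 = 2; cy_3 = 3; cz_3 = 1; r_3 = 1; h_3 = 2; cx_4 = 3; cy_4 = 1; cz_4 = 4; cx_5 = 7; cy_5 = 2; r_5 = 1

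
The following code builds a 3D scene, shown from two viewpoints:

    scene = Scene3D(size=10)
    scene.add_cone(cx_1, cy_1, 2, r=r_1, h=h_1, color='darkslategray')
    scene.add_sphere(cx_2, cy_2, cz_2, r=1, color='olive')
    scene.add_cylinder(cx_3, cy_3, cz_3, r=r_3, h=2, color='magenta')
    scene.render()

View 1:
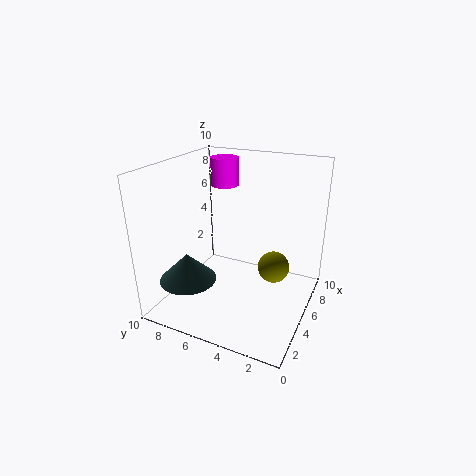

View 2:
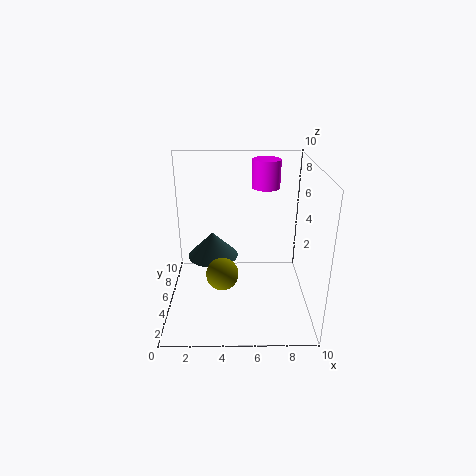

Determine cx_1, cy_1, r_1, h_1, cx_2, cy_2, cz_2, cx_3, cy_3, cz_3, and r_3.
cx_1 = 3
cy_1 = 8
r_1 = 2
h_1 = 2
cx_2 = 4
cy_2 = 2
cz_2 = 4
cx_3 = 7
cy_3 = 7
cz_3 = 8
r_3 = 1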